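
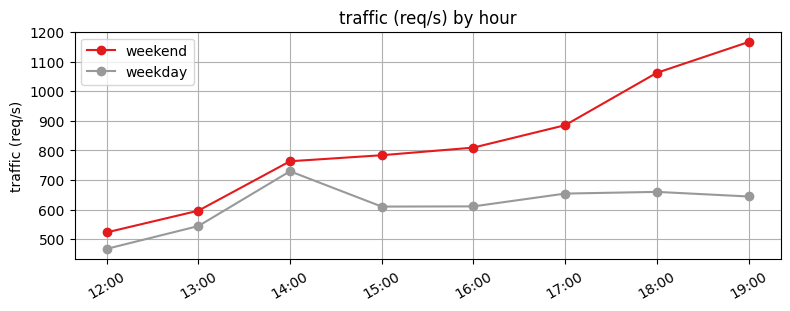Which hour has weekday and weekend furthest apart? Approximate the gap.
19:00, ≈ 600 req/s

19:00: weekday ≈ 600, weekend ≈ 1200 → gap ≈ 600. Next-largest (18:00) is only ≈ 400.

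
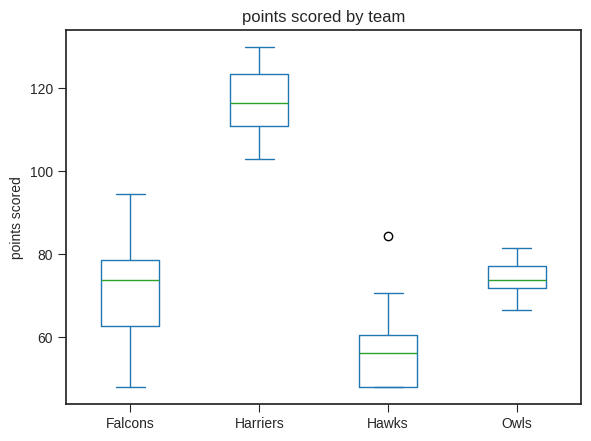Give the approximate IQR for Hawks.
≈ 10

Q3 ≈ 60, Q1 ≈ 50; IQR ≈ 10.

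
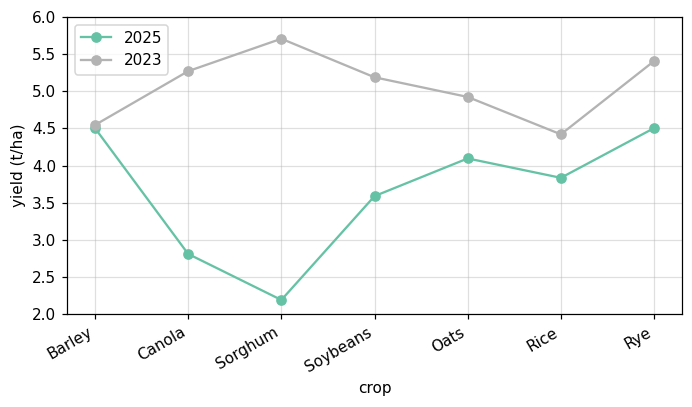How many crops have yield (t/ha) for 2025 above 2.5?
Above 2.5: Barley, Canola, Soybeans, Oats, Rice, Rye.

6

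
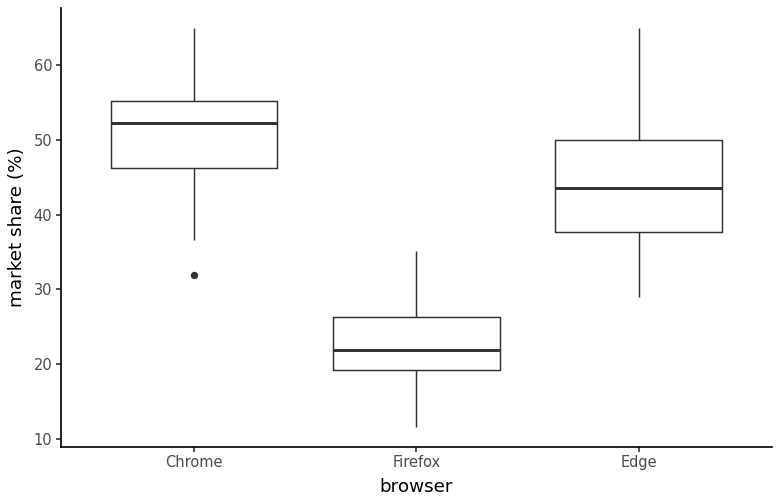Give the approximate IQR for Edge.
Q3 ≈ 50, Q1 ≈ 40; IQR ≈ 10.

≈ 10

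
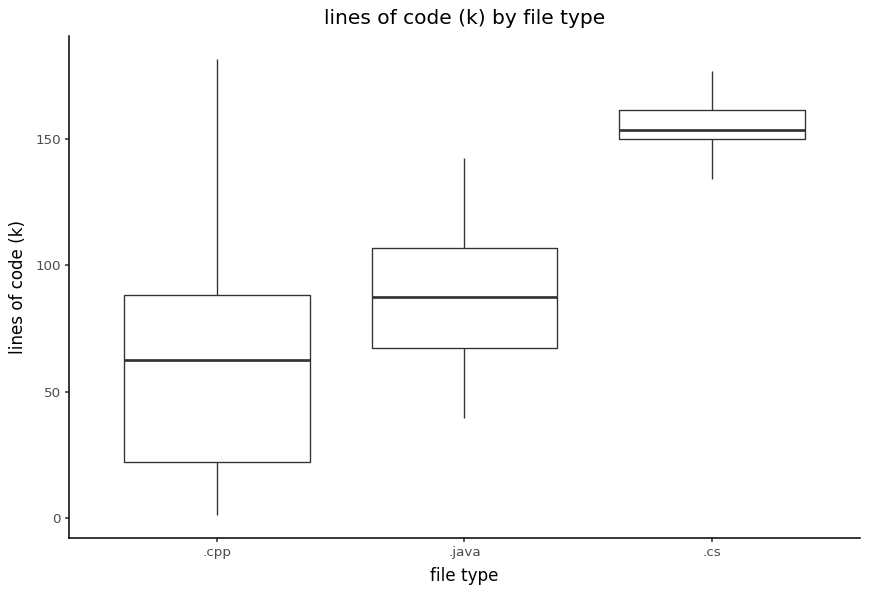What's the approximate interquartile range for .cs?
≈ 10

Q3 ≈ 160, Q1 ≈ 150; IQR ≈ 10.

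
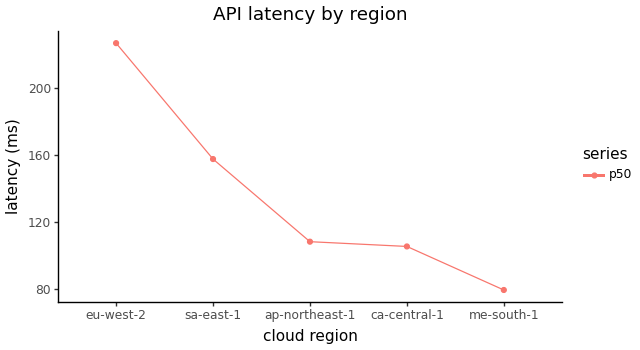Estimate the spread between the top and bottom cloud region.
Max eu-west-2 ≈ 220, min me-south-1 ≈ 80; range ≈ 140.

≈ 140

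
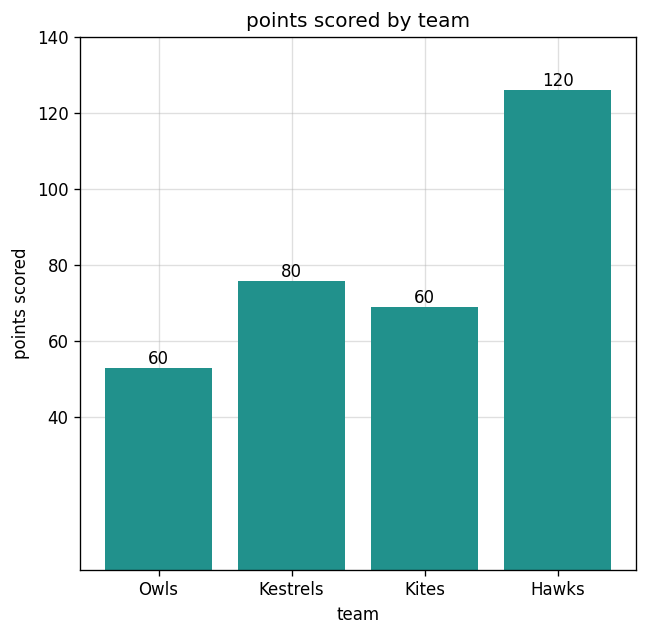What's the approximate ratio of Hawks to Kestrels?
Hawks ≈ 120, Kestrels ≈ 80; 120/80 ≈ 1.5.

≈ 1.5×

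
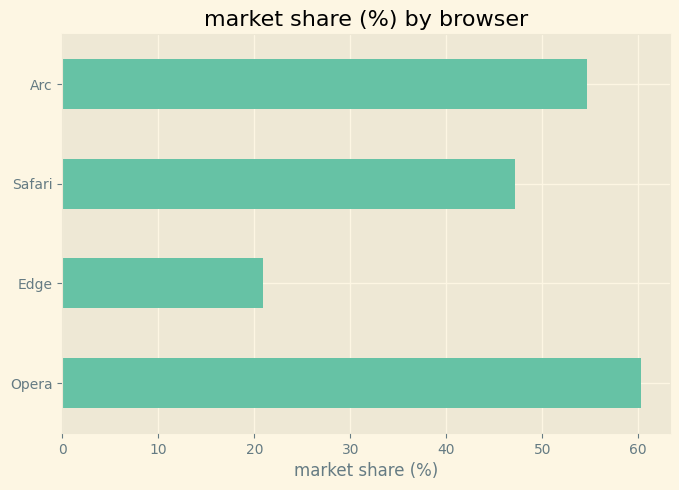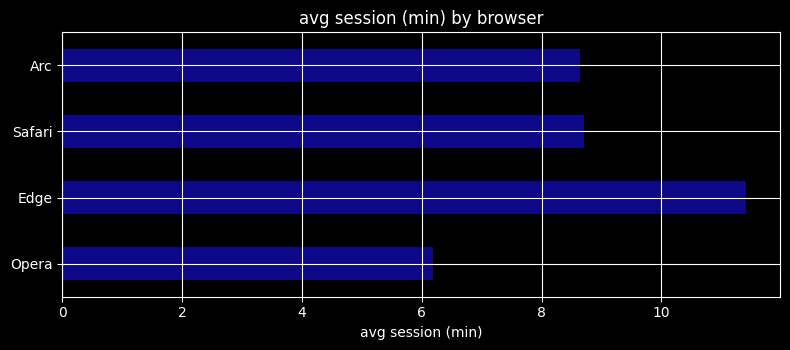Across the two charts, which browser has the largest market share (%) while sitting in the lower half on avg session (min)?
Opera

Chart 2 median avg session (min) ≈ 8; below-median browsers: Opera, Arc. Among those, Opera has the highest market share (%) (≈ 60).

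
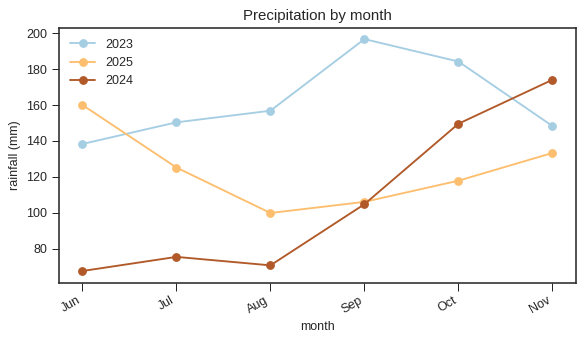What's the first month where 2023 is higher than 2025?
Jun: 2023 ≈ 140 vs 2025 ≈ 160 (not yet); Jul: 2023 ≈ 160 vs 2025 ≈ 120 (first crossover).

Jul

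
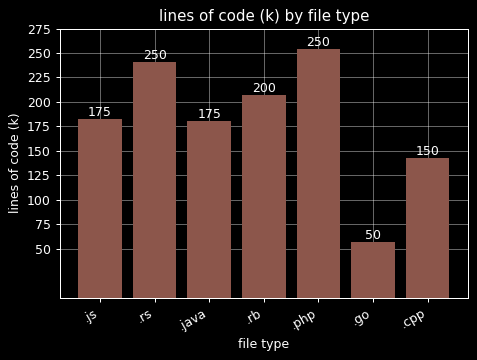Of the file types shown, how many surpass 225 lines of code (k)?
Above 225: .rs, .php.

2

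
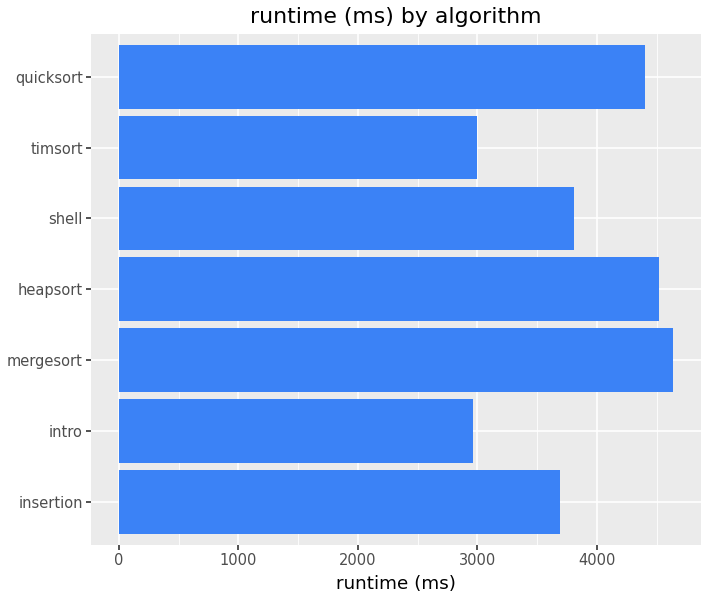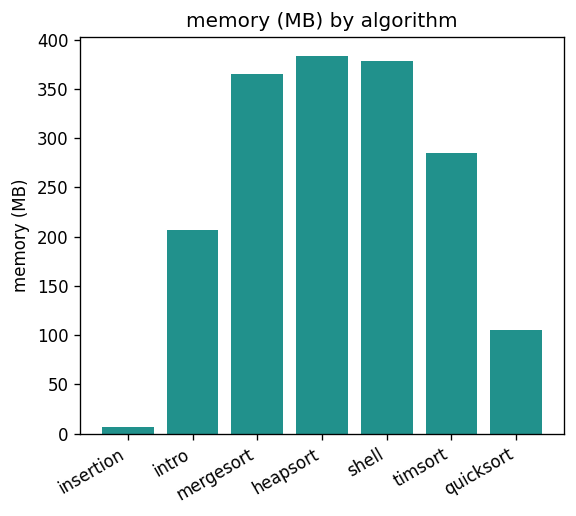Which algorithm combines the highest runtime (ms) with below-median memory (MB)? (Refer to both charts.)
quicksort

Chart 2 median memory (MB) ≈ 300; below-median algorithms: insertion, intro, quicksort. Among those, quicksort has the highest runtime (ms) (≈ 4500).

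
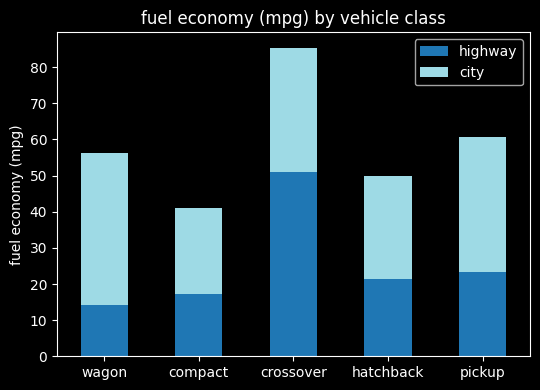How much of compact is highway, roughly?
highway top ≈ 20, bottom ≈ 0; segment ≈ 20.

≈ 20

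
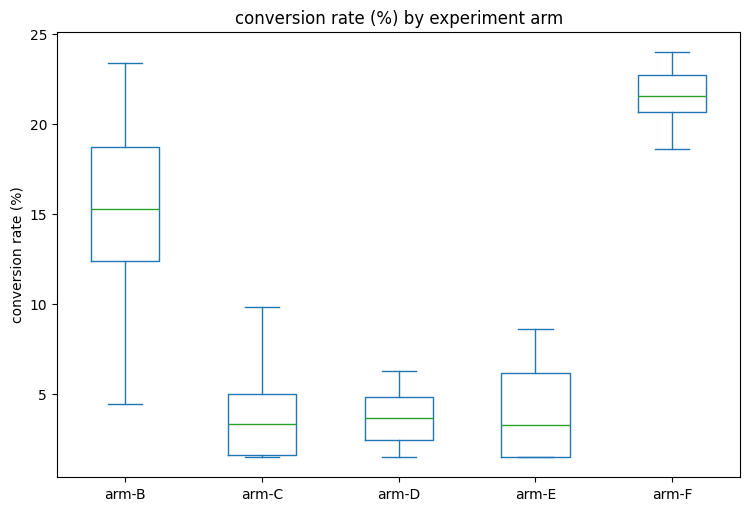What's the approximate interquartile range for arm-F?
Q3 ≈ 22, Q1 ≈ 20; IQR ≈ 2.

≈ 2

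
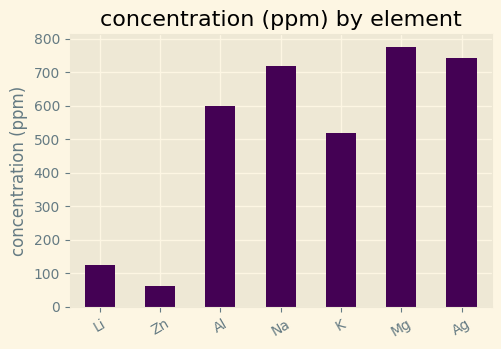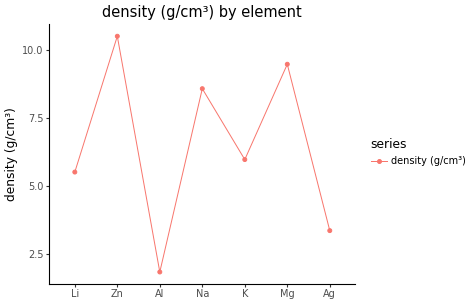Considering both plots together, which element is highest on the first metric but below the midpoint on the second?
Ag

Chart 2 median density (g/cm³) ≈ 6; below-median elements: Li, Al, Ag. Among those, Ag has the highest concentration (ppm) (≈ 700).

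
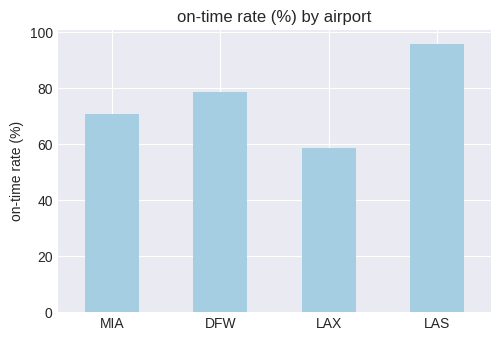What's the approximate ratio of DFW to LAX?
DFW ≈ 80, LAX ≈ 60; 80/60 ≈ 1.33.

≈ 1.33×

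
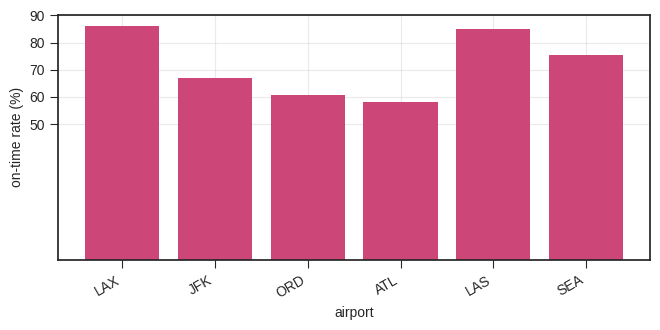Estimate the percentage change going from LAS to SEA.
≈ -11.1%

LAS ≈ 90, SEA ≈ 80; (80 − 90) / 90 ≈ -11.1%.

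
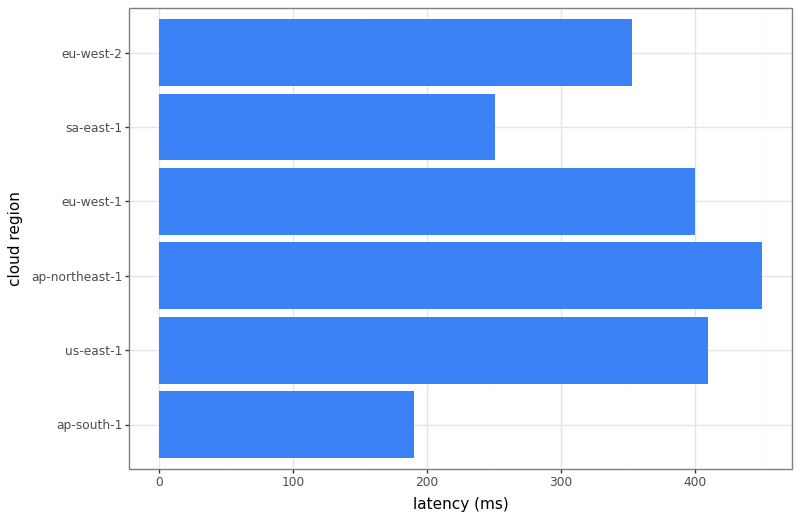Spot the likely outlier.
ap-south-1

ap-south-1 ≈ 200; the rest sit between ≈ 250 and ≈ 450.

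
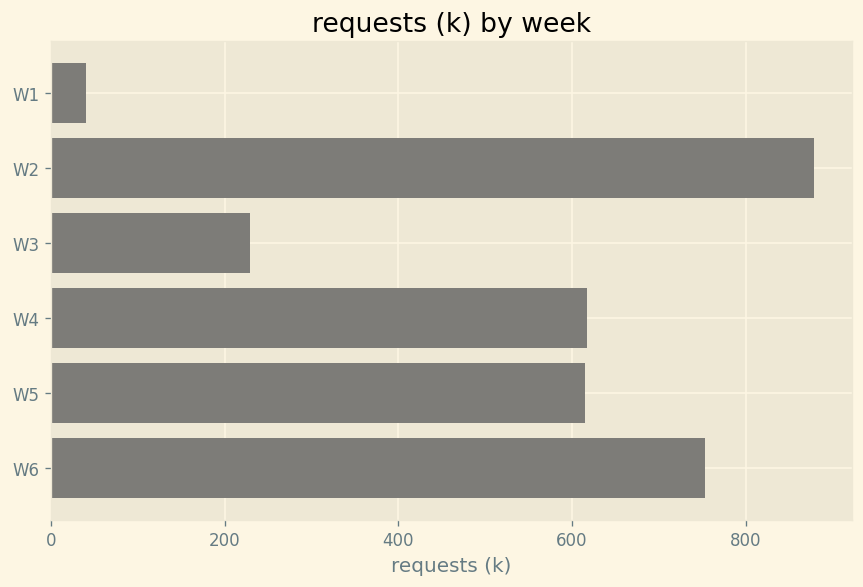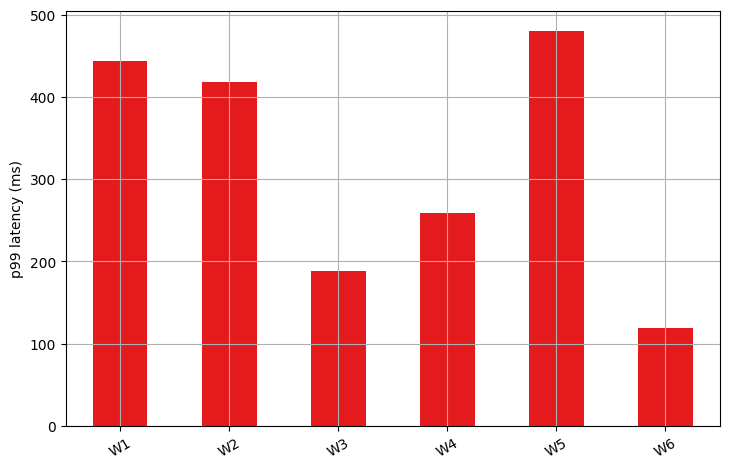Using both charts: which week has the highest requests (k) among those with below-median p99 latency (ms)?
W6

Chart 2 median p99 latency (ms) ≈ 350; below-median weeks: W3, W4, W6. Among those, W6 has the highest requests (k) (≈ 800).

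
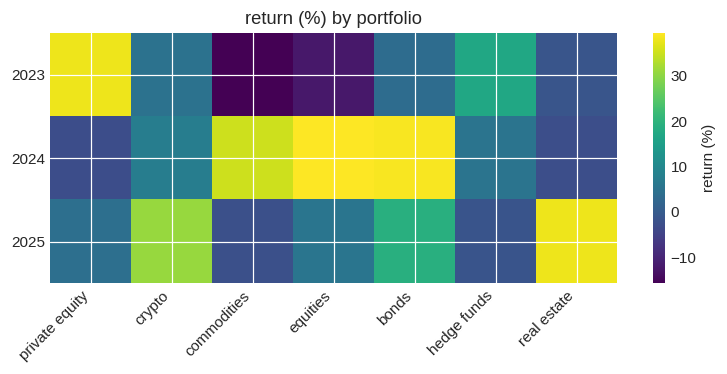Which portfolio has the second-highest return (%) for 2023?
Top 3 for 2023: private equity ≈ 40, hedge funds ≈ 15, crypto ≈ 5.

hedge funds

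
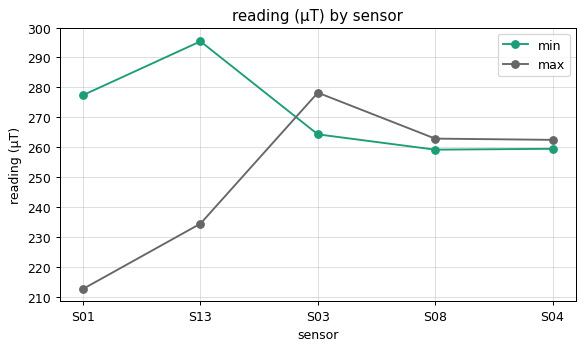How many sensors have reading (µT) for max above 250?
Above 250: S03, S08, S04.

3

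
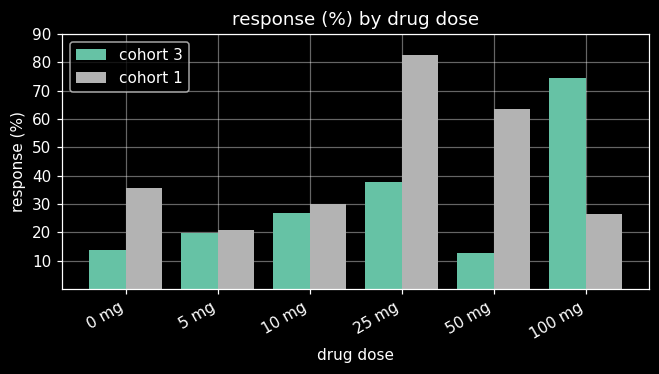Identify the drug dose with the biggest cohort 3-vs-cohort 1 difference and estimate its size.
50 mg: cohort 3 ≈ 10, cohort 1 ≈ 60 → gap ≈ 50. Next-largest (100 mg) is only ≈ 40.

50 mg, ≈ 50 %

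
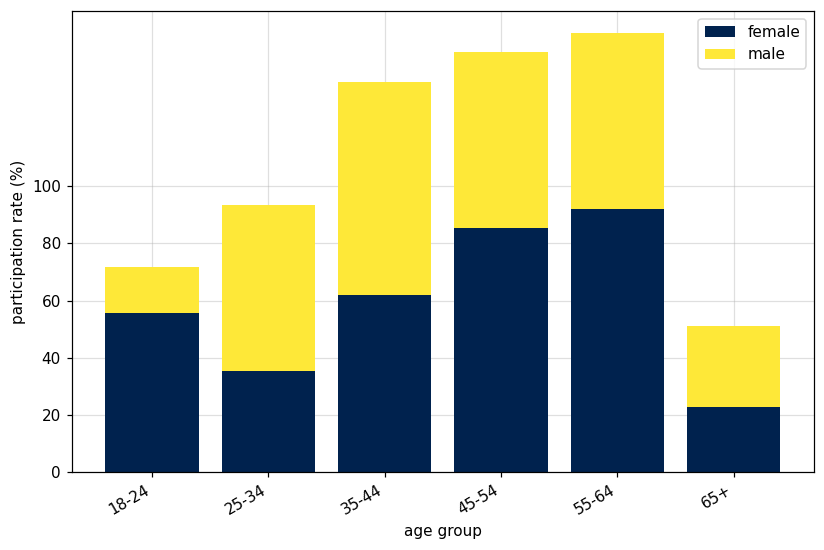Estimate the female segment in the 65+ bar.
female top ≈ 20, bottom ≈ 0; segment ≈ 20.

≈ 20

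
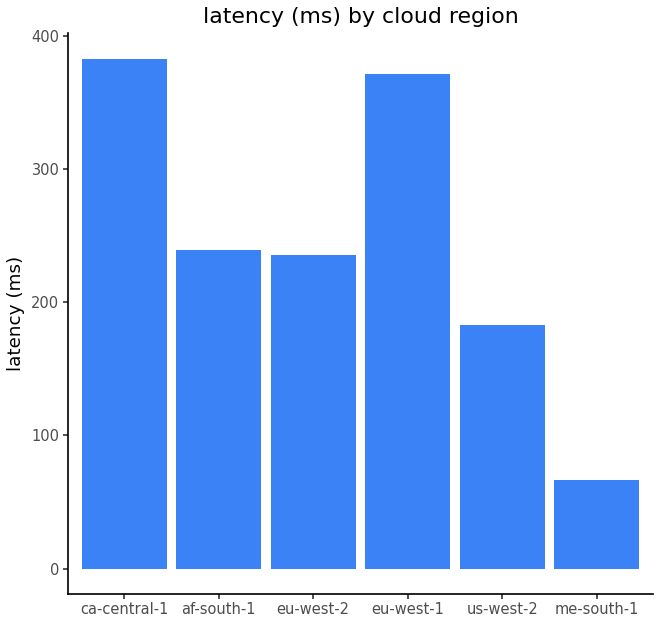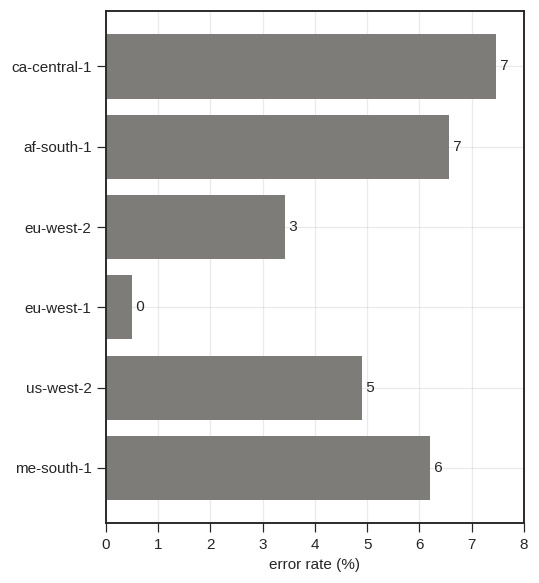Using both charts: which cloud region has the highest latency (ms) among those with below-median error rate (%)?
Chart 2 median error rate (%) ≈ 6; below-median cloud regions: eu-west-2, eu-west-1, us-west-2. Among those, eu-west-1 has the highest latency (ms) (≈ 350).

eu-west-1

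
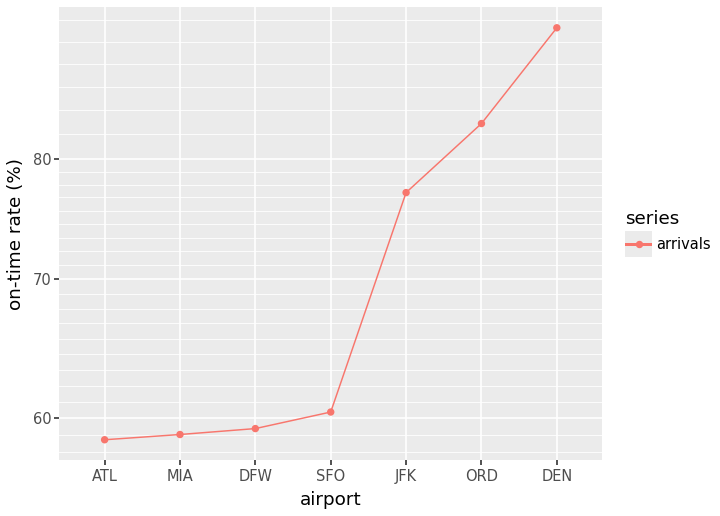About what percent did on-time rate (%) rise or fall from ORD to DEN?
≈ +11.8%

ORD ≈ 85, DEN ≈ 95; (95 − 85) / 85 ≈ +11.8%.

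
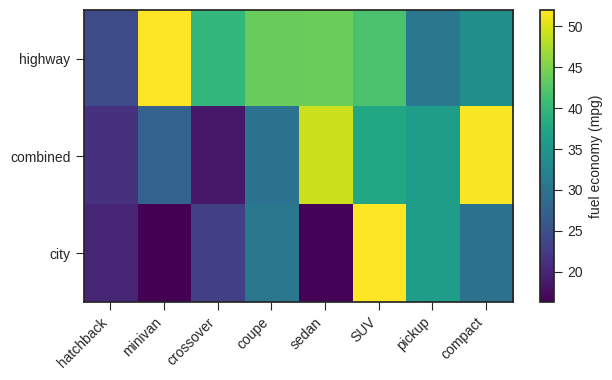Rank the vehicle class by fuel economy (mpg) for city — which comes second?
pickup

Top 3 for city: SUV ≈ 50, pickup ≈ 35, coupe ≈ 30.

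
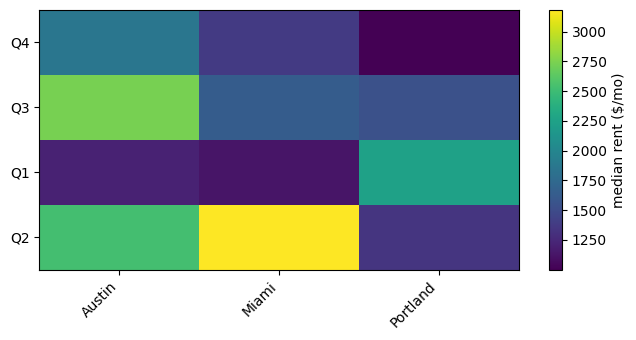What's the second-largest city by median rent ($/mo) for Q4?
Miami

Top 3 for Q4: Austin ≈ 1800, Miami ≈ 1400, Portland ≈ 1000.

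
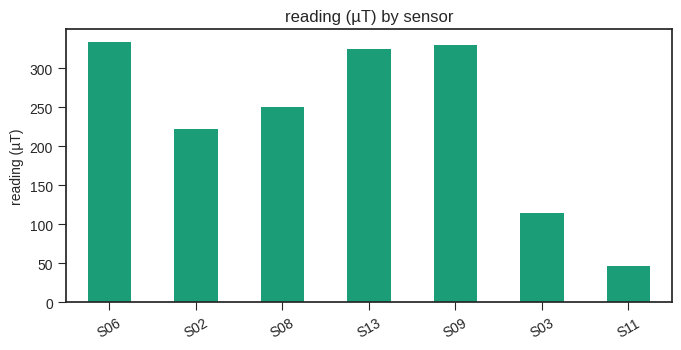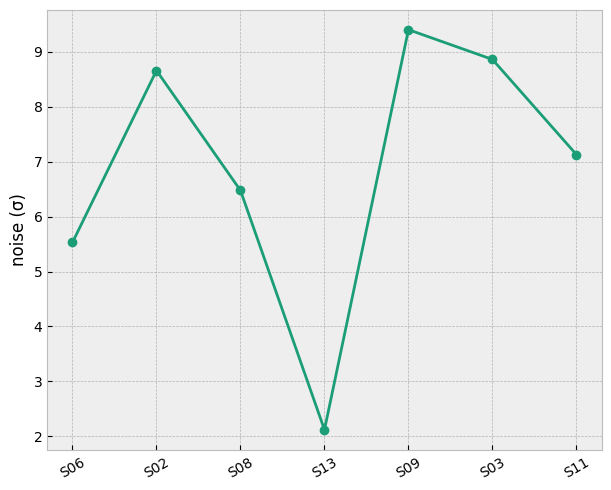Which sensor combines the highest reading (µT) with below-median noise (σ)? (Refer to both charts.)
S06

Chart 2 median noise (σ) ≈ 7; below-median sensors: S06, S08, S13. Among those, S06 has the highest reading (µT) (≈ 350).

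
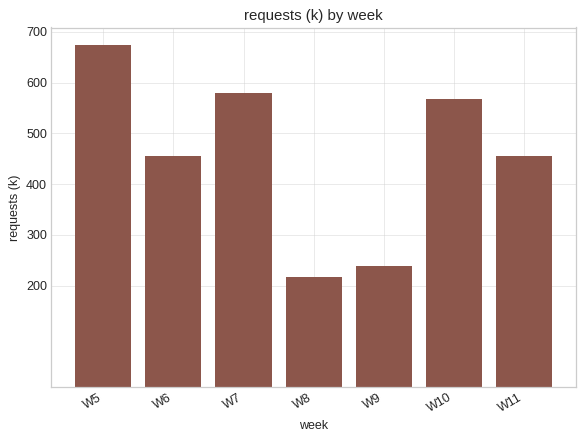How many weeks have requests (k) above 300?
5

Above 300: W5, W6, W7, W10, W11.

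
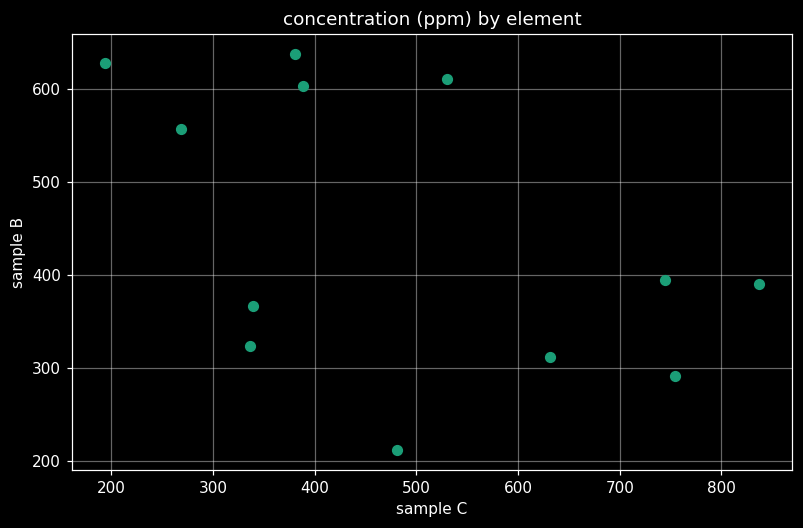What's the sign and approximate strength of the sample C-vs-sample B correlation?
Points are negatively correlated; moderate (|r| ≈ 0.5).

negative, moderate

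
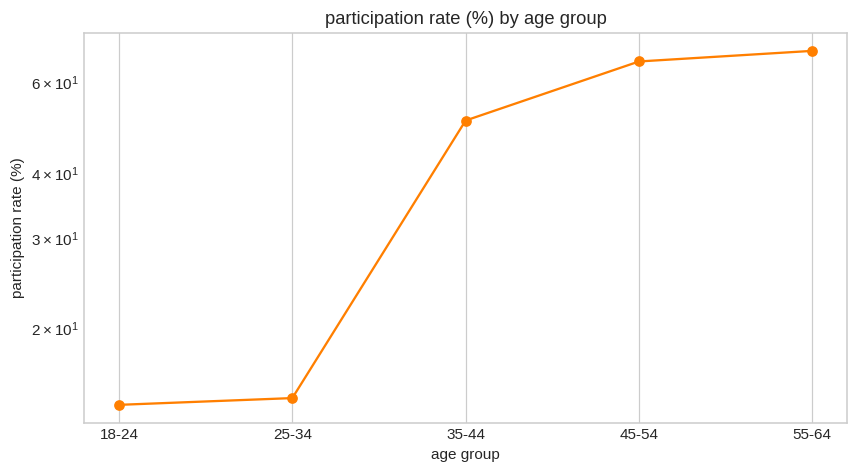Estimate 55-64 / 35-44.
55-64 ≈ 70, 35-44 ≈ 50; 70/50 ≈ 1.4.

≈ 1.4×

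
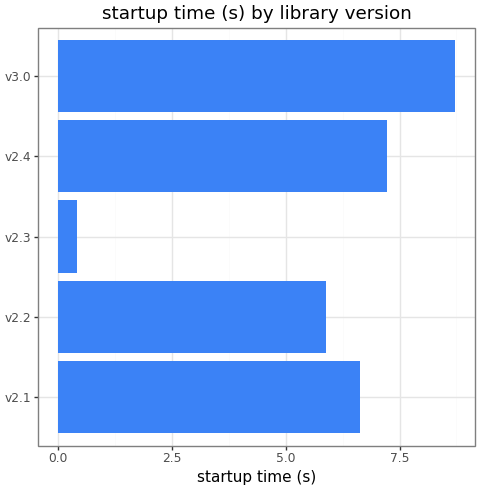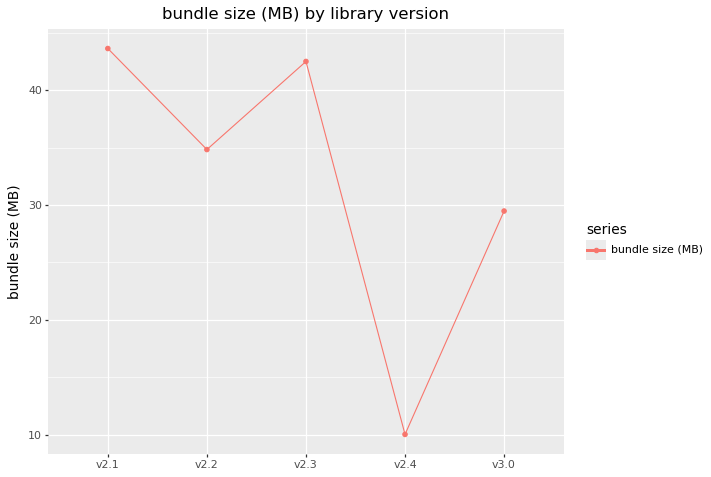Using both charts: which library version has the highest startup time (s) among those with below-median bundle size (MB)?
Chart 2 median bundle size (MB) ≈ 35; below-median library versions: v2.4, v3.0. Among those, v3.0 has the highest startup time (s) (≈ 9).

v3.0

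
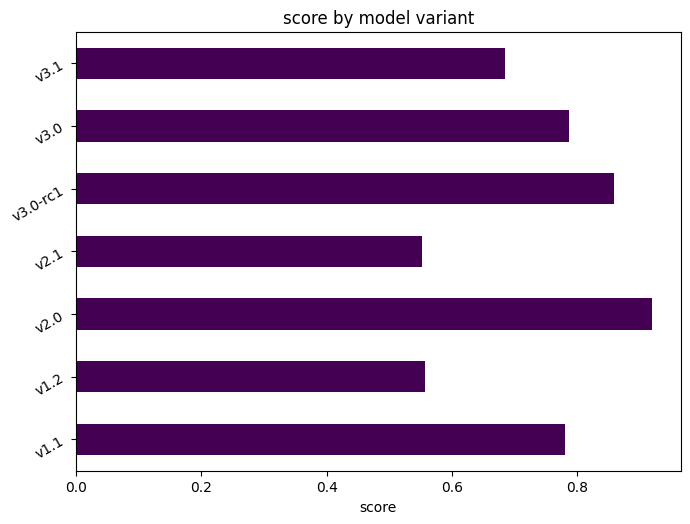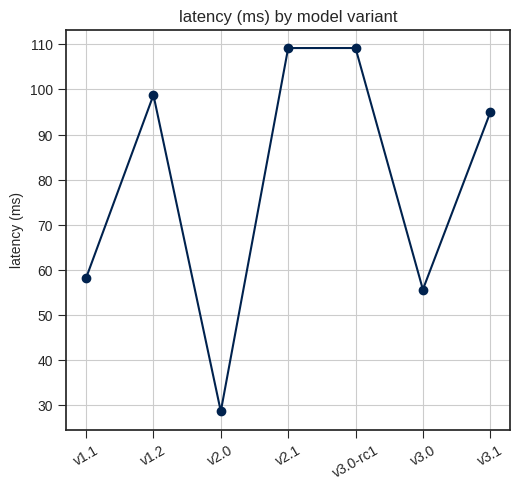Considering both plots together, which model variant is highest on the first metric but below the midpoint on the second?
v2.0

Chart 2 median latency (ms) ≈ 100; below-median model variants: v1.1, v2.0, v3.0. Among those, v2.0 has the highest score (≈ 0.9).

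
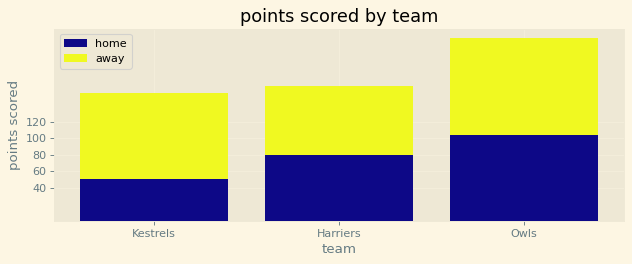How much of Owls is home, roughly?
home top ≈ 100, bottom ≈ 0; segment ≈ 100.

≈ 100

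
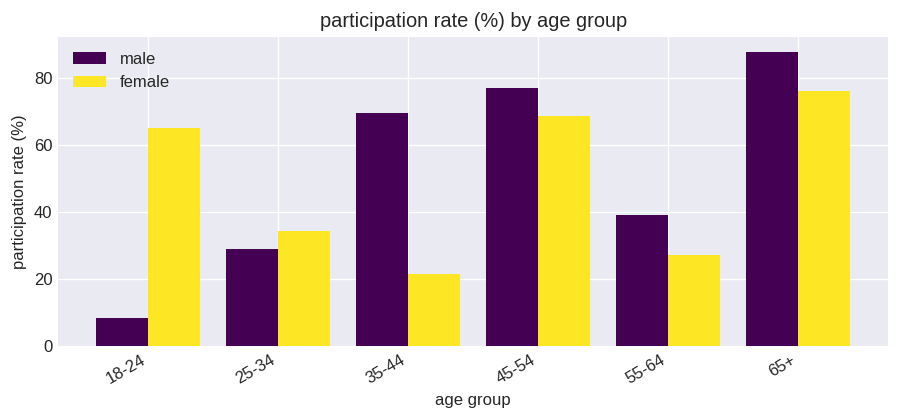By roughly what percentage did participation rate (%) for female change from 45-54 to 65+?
45-54 ≈ 70, 65+ ≈ 80; (80 − 70) / 70 ≈ +14.3%.

≈ +14.3%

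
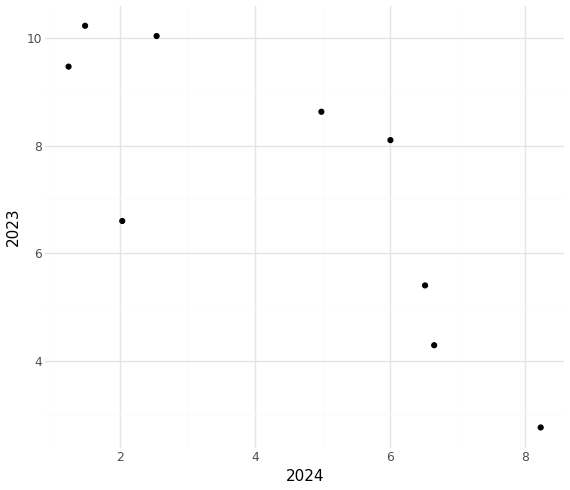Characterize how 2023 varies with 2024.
Points are negatively correlated; strong (|r| ≈ 0.8).

negative, strong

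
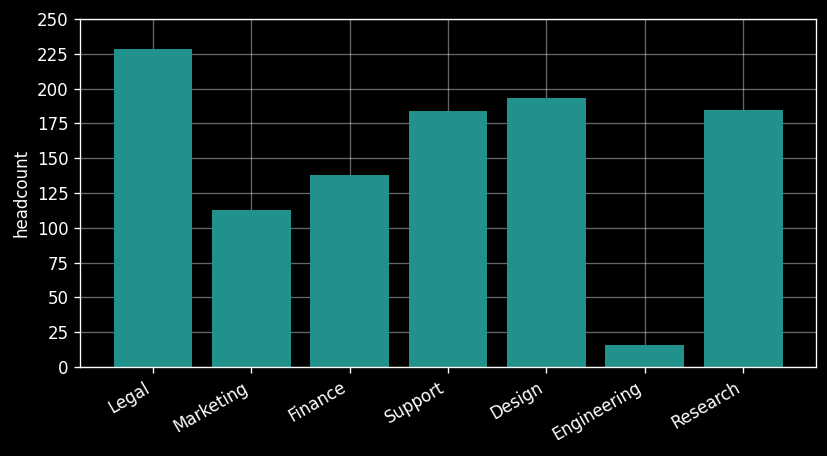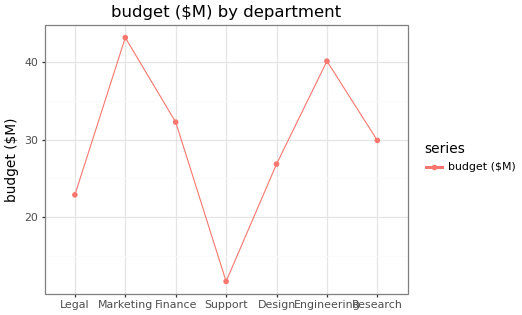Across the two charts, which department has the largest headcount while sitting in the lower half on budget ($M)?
Chart 2 median budget ($M) ≈ 30; below-median departments: Legal, Support, Design. Among those, Legal has the highest headcount (≈ 225).

Legal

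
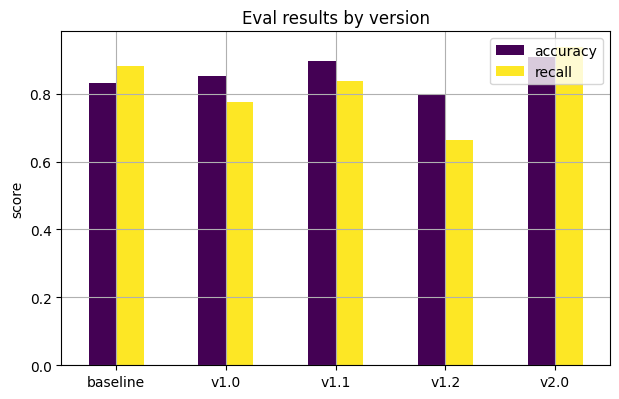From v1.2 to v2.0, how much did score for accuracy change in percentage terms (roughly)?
≈ +12.5%

v1.2 ≈ 0.8, v2.0 ≈ 0.9; (0.9 − 0.8) / 0.8 ≈ +12.5%.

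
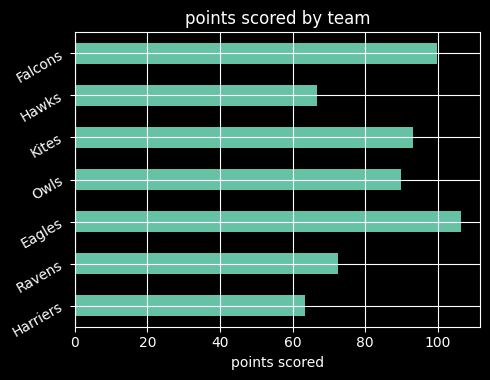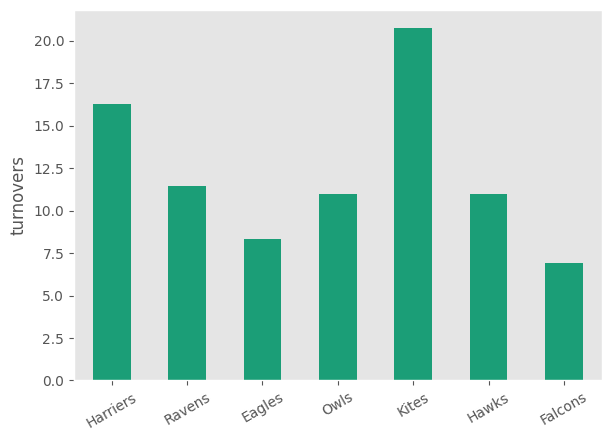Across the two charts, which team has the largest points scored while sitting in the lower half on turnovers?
Eagles

Chart 2 median turnovers ≈ 10; below-median teams: Eagles, Hawks, Falcons. Among those, Eagles has the highest points scored (≈ 110).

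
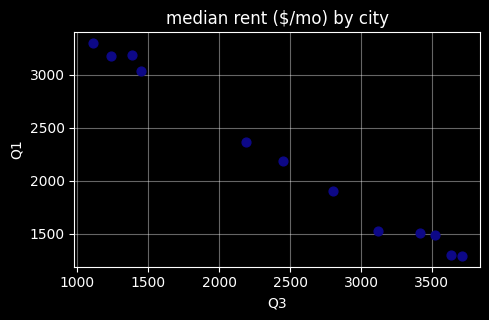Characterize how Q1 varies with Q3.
negative, strong

Points are negatively correlated; strong (|r| ≈ 1.0).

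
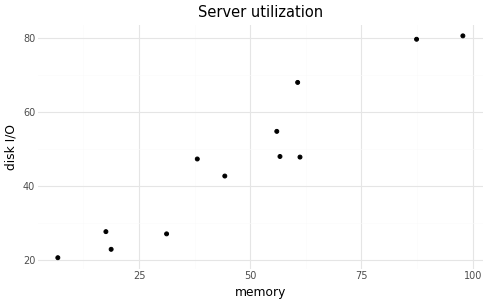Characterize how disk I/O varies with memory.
Points are positively correlated; strong (|r| ≈ 1.0).

positive, strong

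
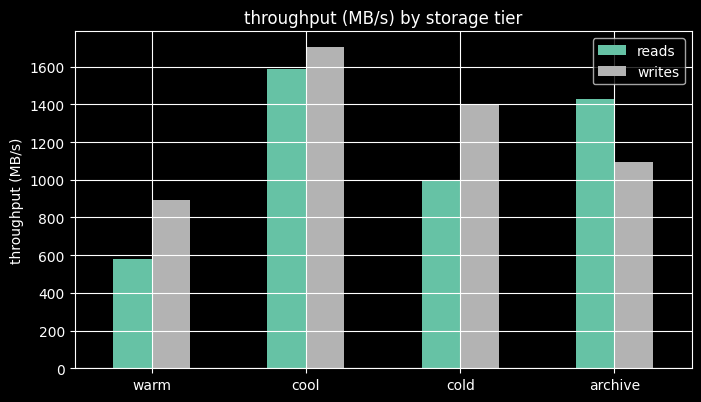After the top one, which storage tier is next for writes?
Top 3 for writes: cool ≈ 1800, cold ≈ 1400, archive ≈ 1000.

cold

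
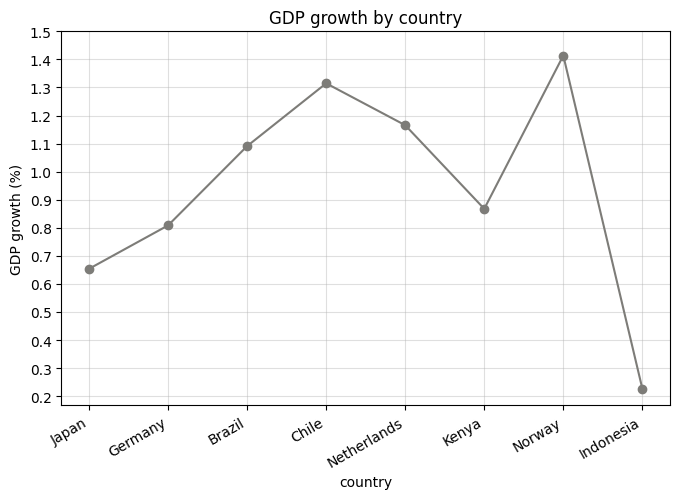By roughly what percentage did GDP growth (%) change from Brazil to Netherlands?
Brazil ≈ 1.1, Netherlands ≈ 1.2; (1.2 − 1.1) / 1.1 ≈ +9.1%.

≈ +9.1%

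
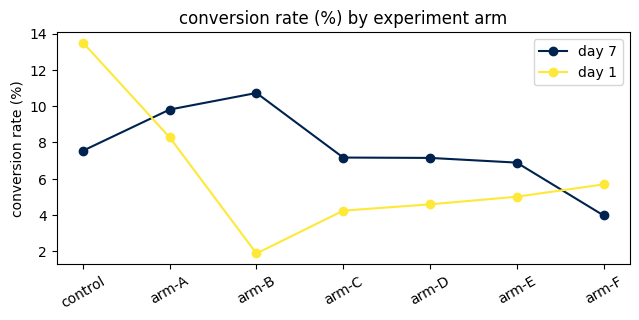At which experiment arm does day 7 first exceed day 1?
arm-A

control: day 7 ≈ 8 vs day 1 ≈ 14 (not yet); arm-A: day 7 ≈ 10 vs day 1 ≈ 8 (first crossover).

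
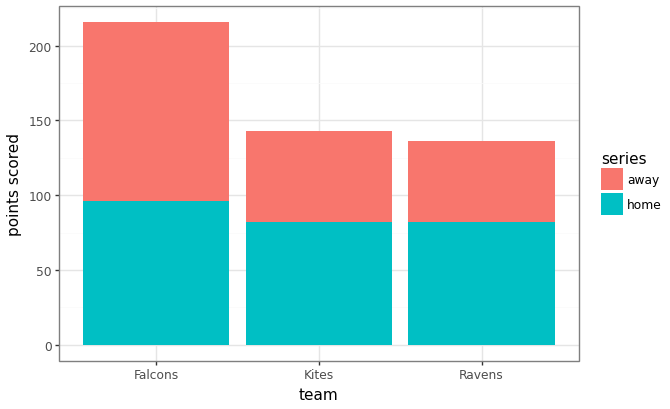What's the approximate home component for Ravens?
≈ 80

home top ≈ 80, bottom ≈ 0; segment ≈ 80.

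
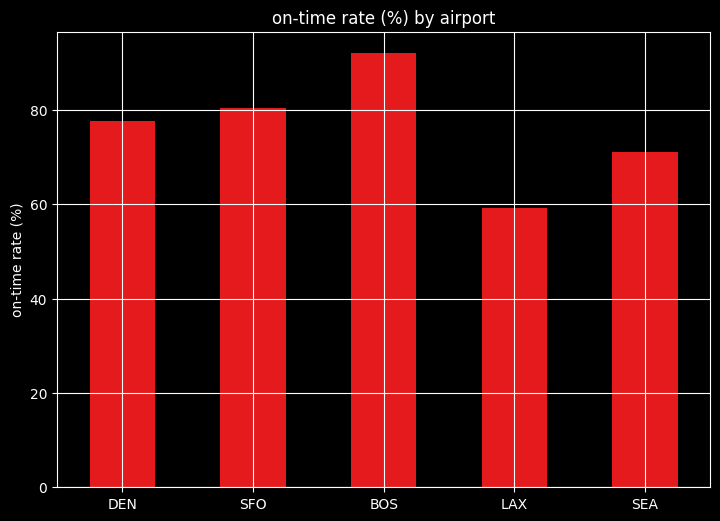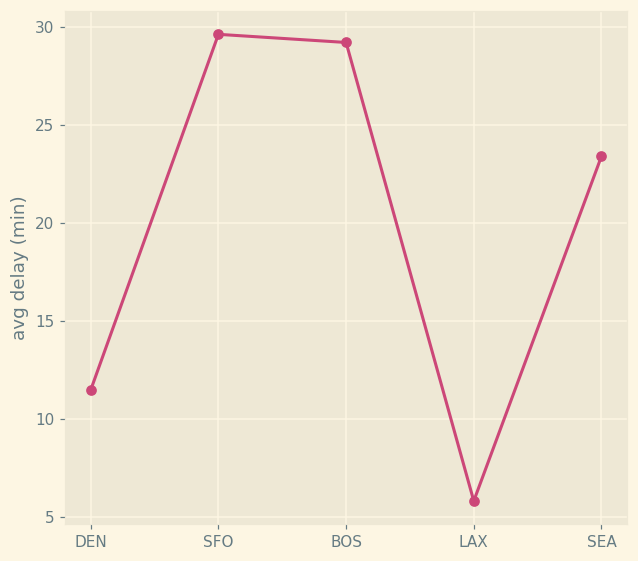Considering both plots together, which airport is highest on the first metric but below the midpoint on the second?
DEN

Chart 2 median avg delay (min) ≈ 25; below-median airports: DEN, LAX. Among those, DEN has the highest on-time rate (%) (≈ 80).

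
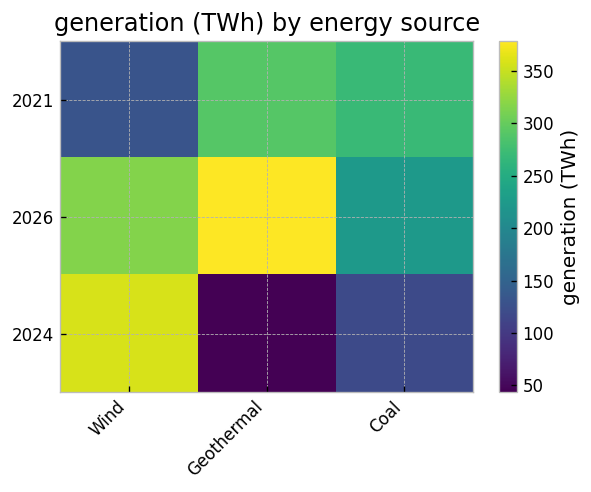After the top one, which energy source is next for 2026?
Wind

Top 3 for 2026: Geothermal ≈ 400, Wind ≈ 300, Coal ≈ 200.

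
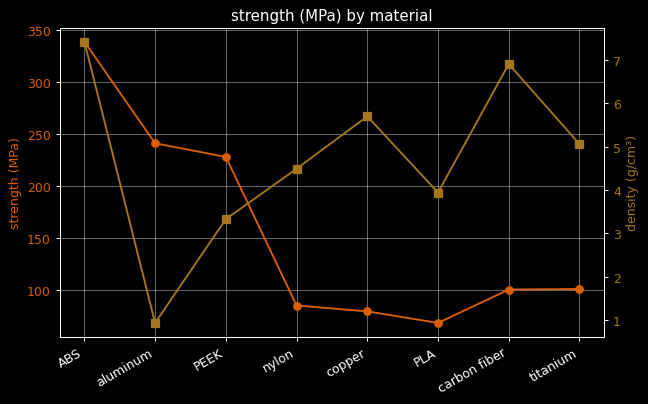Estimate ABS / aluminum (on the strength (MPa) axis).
≈ 1.4×

ABS ≈ 350, aluminum ≈ 250; 350/250 ≈ 1.4.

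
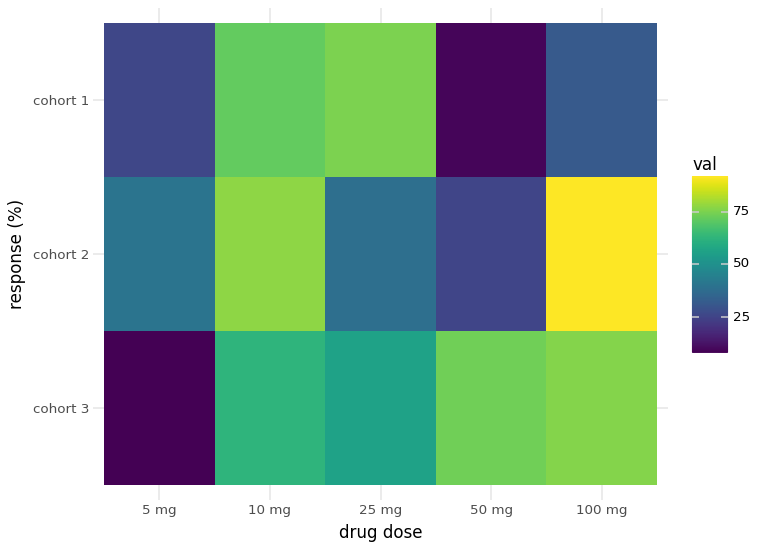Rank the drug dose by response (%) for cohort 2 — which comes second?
Top 3 for cohort 2: 100 mg ≈ 90, 10 mg ≈ 80, 5 mg ≈ 40.

10 mg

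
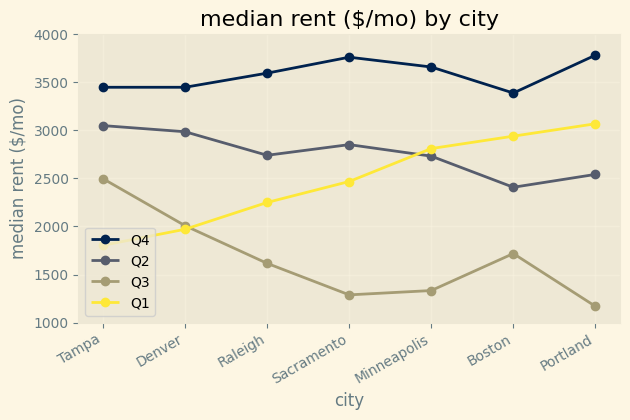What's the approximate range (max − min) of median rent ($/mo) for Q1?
Max Portland ≈ 3000, min Tampa ≈ 2000; range ≈ 1000.

≈ 1000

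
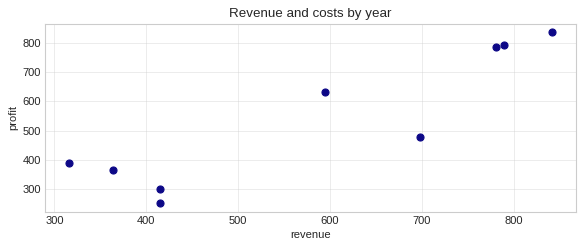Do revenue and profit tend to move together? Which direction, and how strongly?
positive, strong

Points are positively correlated; strong (|r| ≈ 0.9).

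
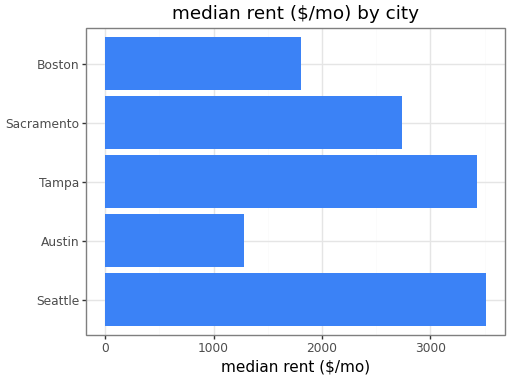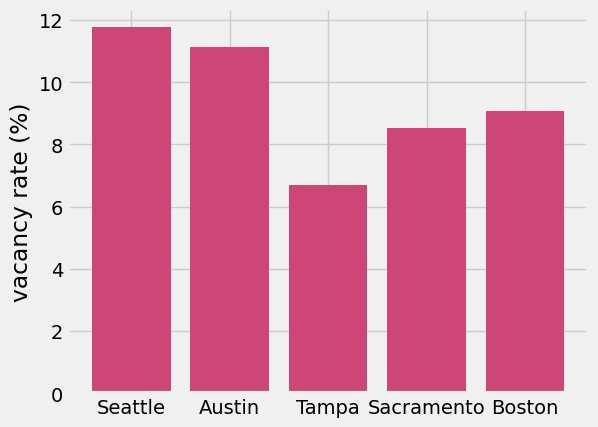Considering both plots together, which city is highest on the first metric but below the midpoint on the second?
Tampa

Chart 2 median vacancy rate (%) ≈ 10; below-median cities: Tampa, Sacramento. Among those, Tampa has the highest median rent ($/mo) (≈ 3500).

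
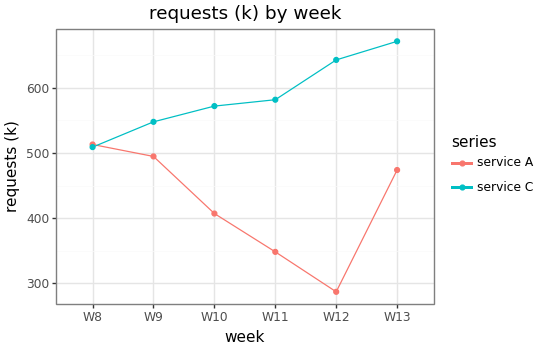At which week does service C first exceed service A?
W9

W8: service C ≈ 500 vs service A ≈ 500 (not yet); W9: service C ≈ 550 vs service A ≈ 500 (first crossover).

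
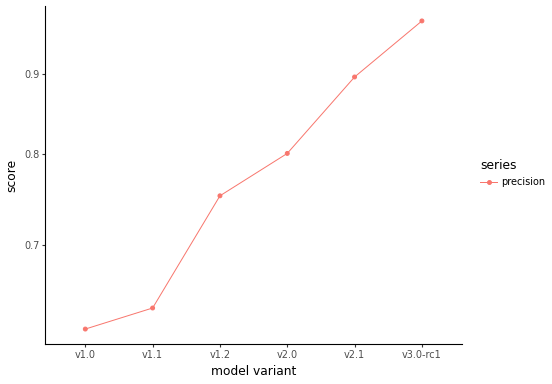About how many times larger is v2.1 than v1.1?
v2.1 ≈ 0.90, v1.1 ≈ 0.65; 0.90/0.65 ≈ 1.38.

≈ 1.38×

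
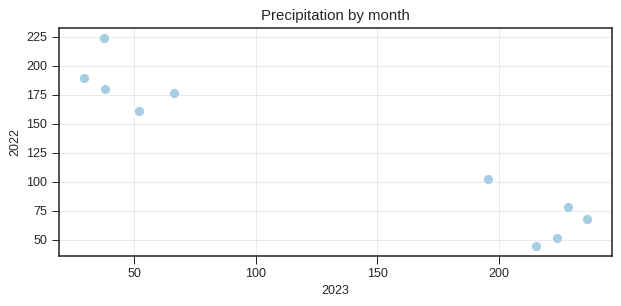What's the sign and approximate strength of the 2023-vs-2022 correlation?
Points are negatively correlated; strong (|r| ≈ 1.0).

negative, strong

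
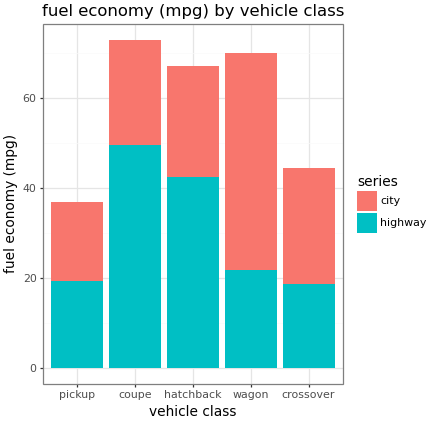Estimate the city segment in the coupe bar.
city top ≈ 70, bottom ≈ 50; segment ≈ 20.

≈ 20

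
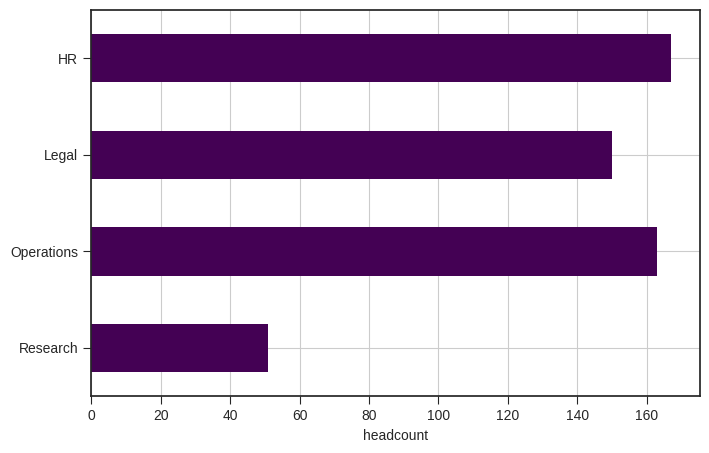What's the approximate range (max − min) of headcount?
Max HR ≈ 160, min Research ≈ 60; range ≈ 100.

≈ 100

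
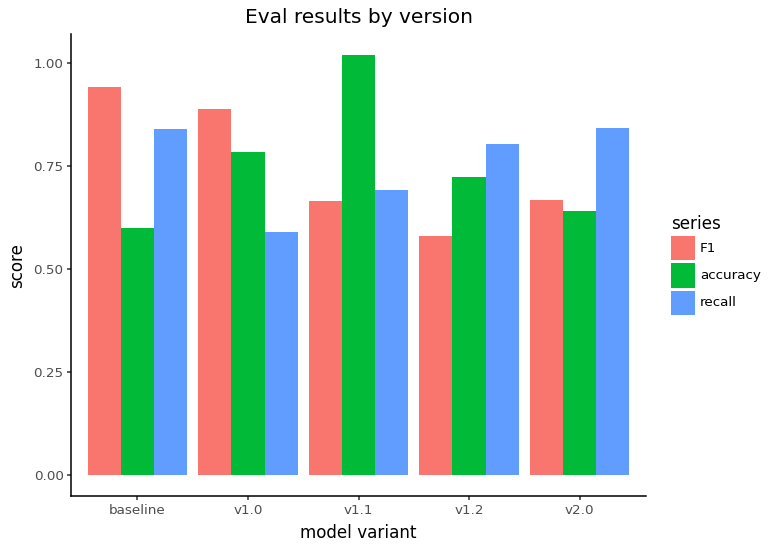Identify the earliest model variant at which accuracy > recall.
v1.0

baseline: accuracy ≈ 0.6 vs recall ≈ 0.8 (not yet); v1.0: accuracy ≈ 0.8 vs recall ≈ 0.6 (first crossover).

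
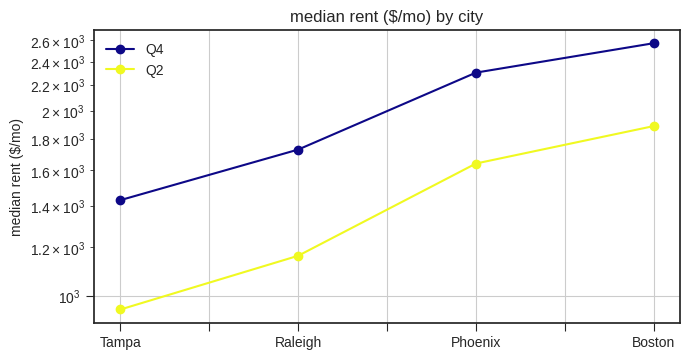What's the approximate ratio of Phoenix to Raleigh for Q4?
≈ 1.33×

Phoenix ≈ 2400, Raleigh ≈ 1800; 2400/1800 ≈ 1.33.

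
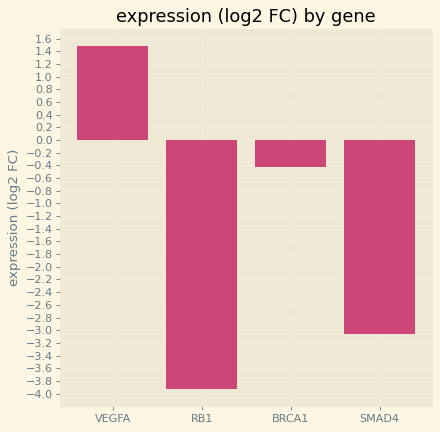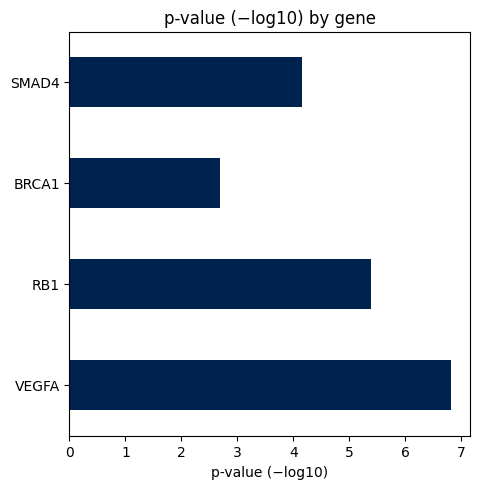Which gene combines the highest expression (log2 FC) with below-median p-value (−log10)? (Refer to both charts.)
BRCA1

Chart 2 median p-value (−log10) ≈ 5; below-median genes: BRCA1, SMAD4. Among those, BRCA1 has the highest expression (log2 FC) (≈ -0.4).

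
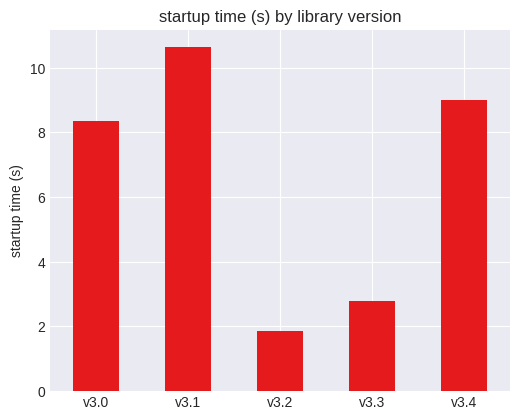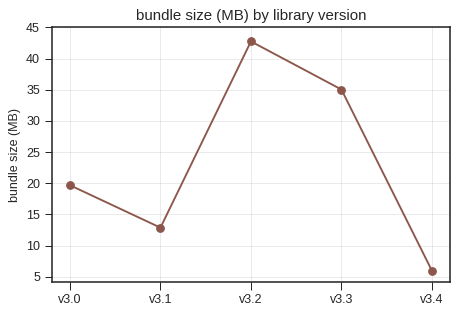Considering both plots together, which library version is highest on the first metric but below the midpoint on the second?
v3.1

Chart 2 median bundle size (MB) ≈ 20; below-median library versions: v3.1, v3.4. Among those, v3.1 has the highest startup time (s) (≈ 11).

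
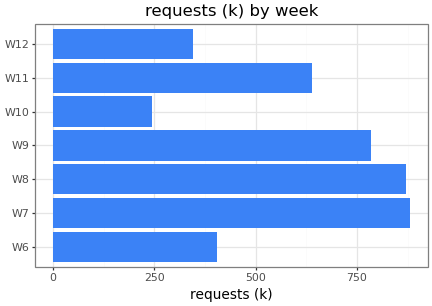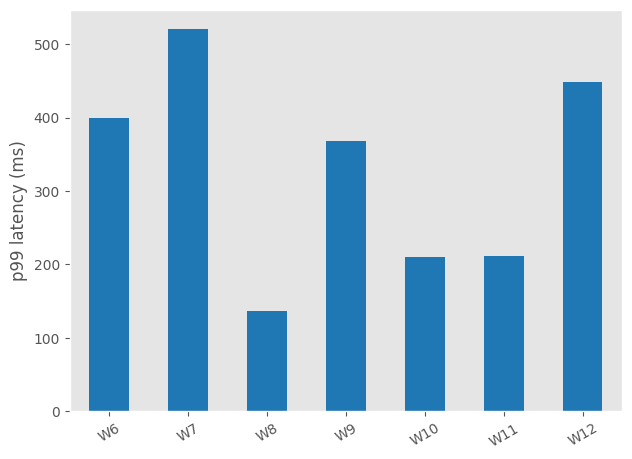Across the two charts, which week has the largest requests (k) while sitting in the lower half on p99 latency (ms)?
W8

Chart 2 median p99 latency (ms) ≈ 350; below-median weeks: W8, W10, W11. Among those, W8 has the highest requests (k) (≈ 900).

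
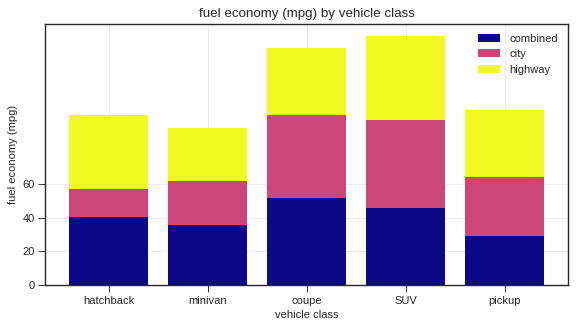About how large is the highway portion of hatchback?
≈ 40

highway top ≈ 100, bottom ≈ 60; segment ≈ 40.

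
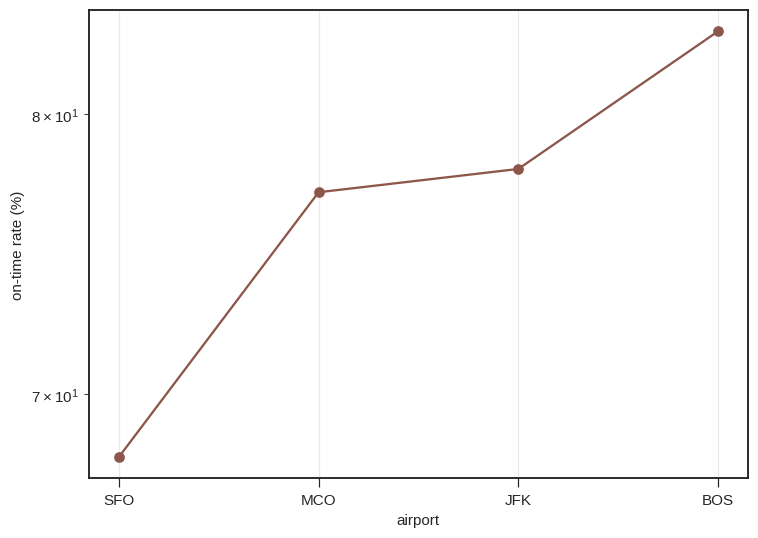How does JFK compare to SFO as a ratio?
JFK ≈ 78, SFO ≈ 68; 78/68 ≈ 1.15.

≈ 1.15×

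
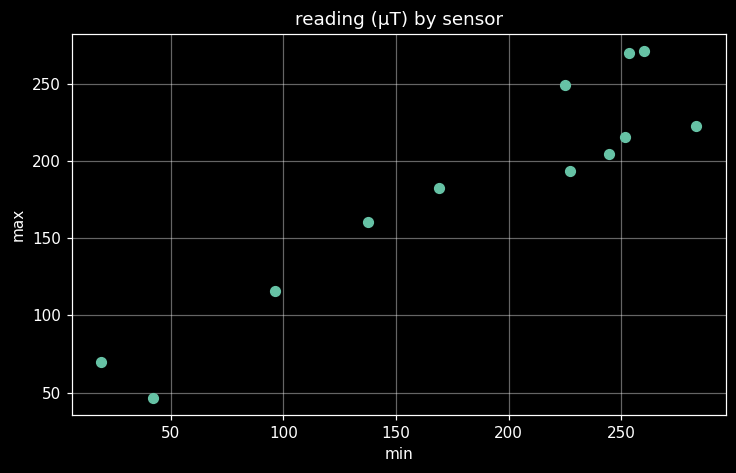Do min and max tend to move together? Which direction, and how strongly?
positive, strong

Points are positively correlated; strong (|r| ≈ 0.9).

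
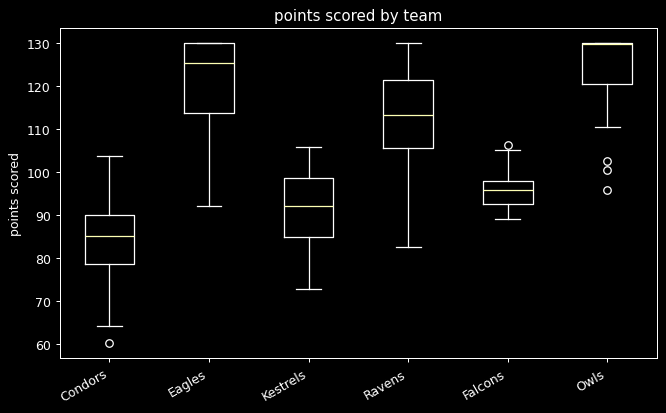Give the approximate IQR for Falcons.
≈ 5

Q3 ≈ 100, Q1 ≈ 95; IQR ≈ 5.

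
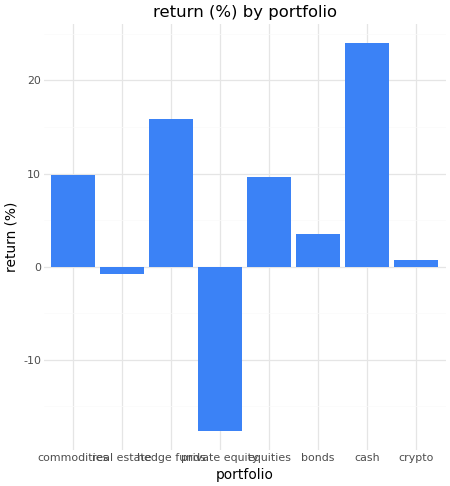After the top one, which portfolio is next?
hedge funds

Top 3: cash ≈ 25, hedge funds ≈ 15, commodities ≈ 10.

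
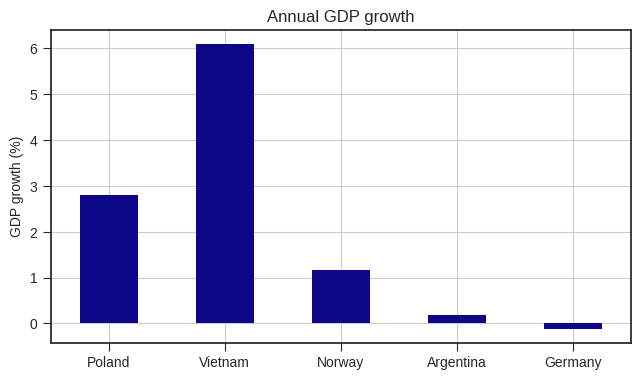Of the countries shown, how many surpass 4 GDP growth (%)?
Above 4: Vietnam.

1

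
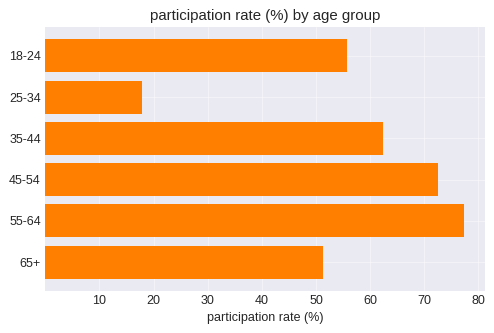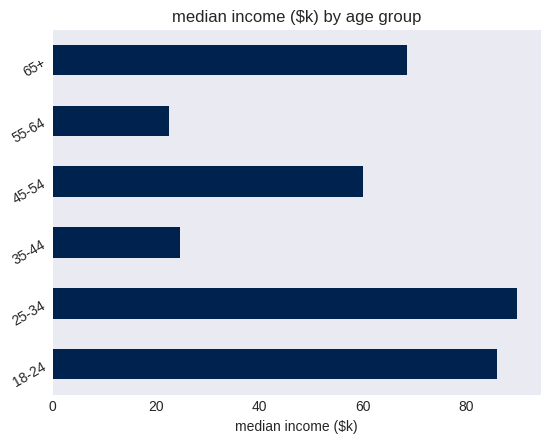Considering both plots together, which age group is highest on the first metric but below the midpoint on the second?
55-64

Chart 2 median median income ($k) ≈ 60; below-median age groups: 35-44, 45-54, 55-64. Among those, 55-64 has the highest participation rate (%) (≈ 80).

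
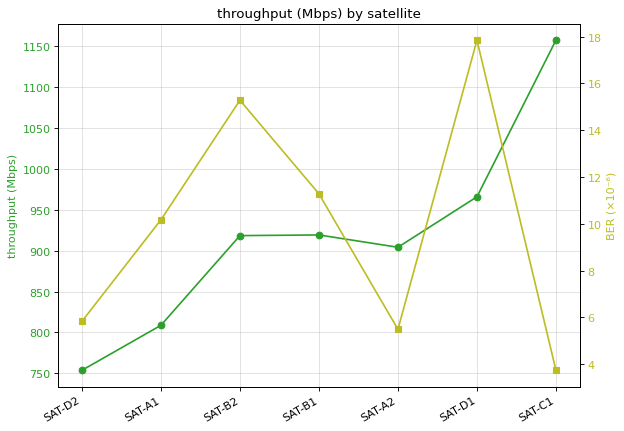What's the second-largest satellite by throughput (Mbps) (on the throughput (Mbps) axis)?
SAT-D1

Top 3 (on the throughput (Mbps) axis): SAT-C1 ≈ 1150, SAT-D1 ≈ 950, SAT-B1 ≈ 900.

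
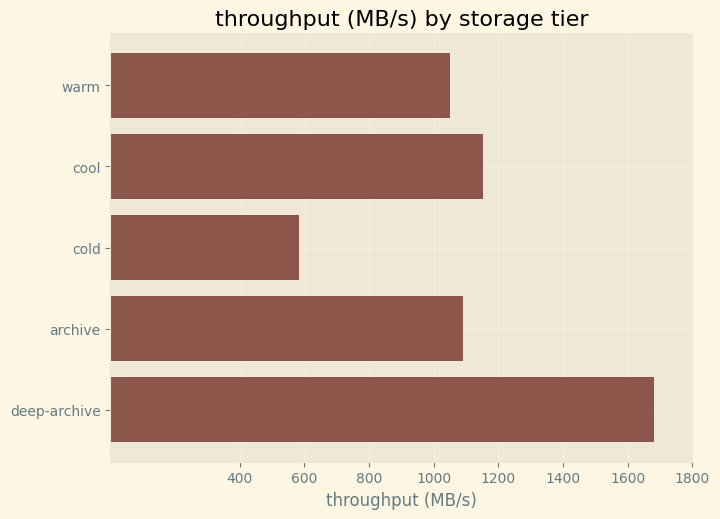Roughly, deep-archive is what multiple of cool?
≈ 1.33×

deep-archive ≈ 1600, cool ≈ 1200; 1600/1200 ≈ 1.33.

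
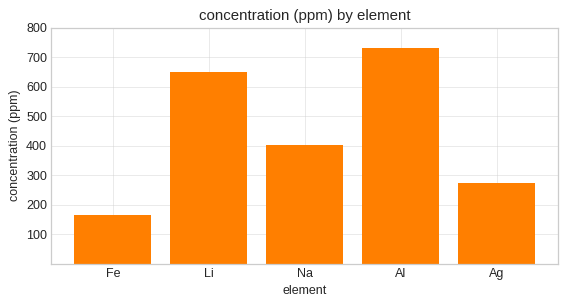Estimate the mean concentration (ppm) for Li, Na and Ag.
≈ 433

(600 + 400 + 300) / 3 ≈ 433.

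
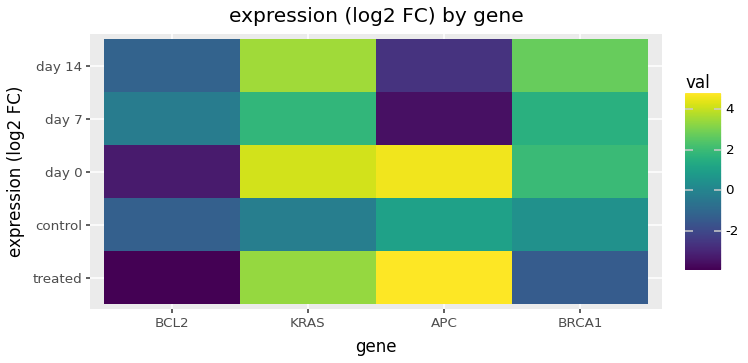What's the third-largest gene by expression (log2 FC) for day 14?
BCL2

Top 4 for day 14: KRAS ≈ 4, BRCA1 ≈ 3, BCL2 ≈ -1, APC ≈ -3.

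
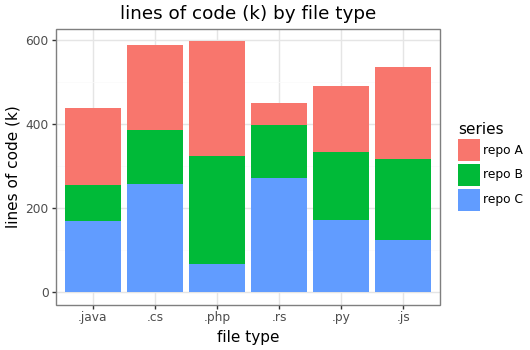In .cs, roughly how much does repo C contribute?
≈ 250

repo C top ≈ 250, bottom ≈ 0; segment ≈ 250.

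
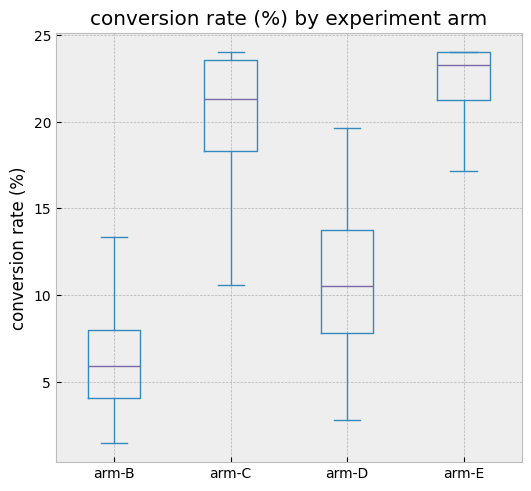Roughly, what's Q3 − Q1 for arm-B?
≈ 4

Q3 ≈ 8, Q1 ≈ 4; IQR ≈ 4.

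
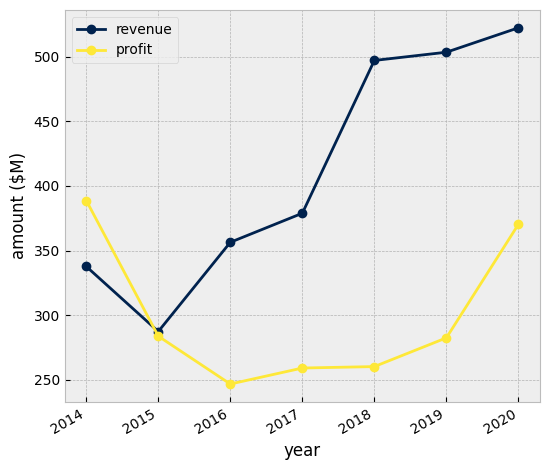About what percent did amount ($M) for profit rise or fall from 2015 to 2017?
2015 ≈ 275, 2017 ≈ 250; (250 − 275) / 275 ≈ -9.1%.

≈ -9.1%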